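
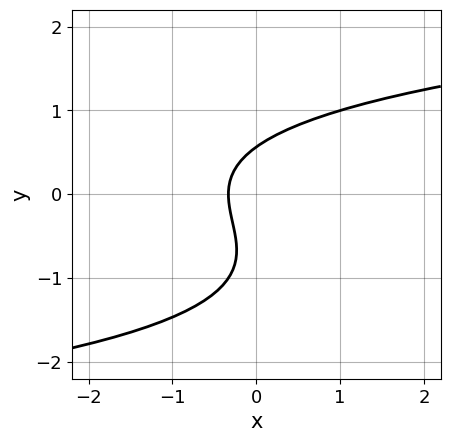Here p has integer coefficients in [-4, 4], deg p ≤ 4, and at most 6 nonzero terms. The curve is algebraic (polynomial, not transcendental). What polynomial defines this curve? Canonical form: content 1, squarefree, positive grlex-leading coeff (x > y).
1. The degree is 3 — no degree-2 curve has this shape.
2. The integer polynomial consistent with all of this is the stated p.

2*y^3 + 2*y^2 - 3*x - 1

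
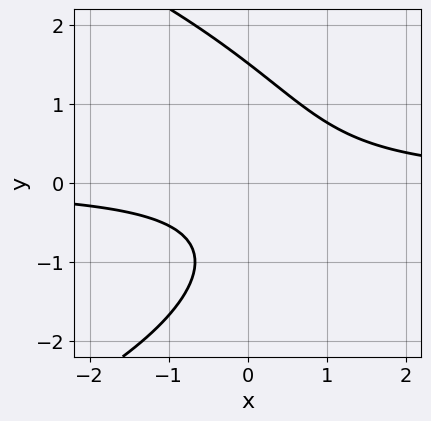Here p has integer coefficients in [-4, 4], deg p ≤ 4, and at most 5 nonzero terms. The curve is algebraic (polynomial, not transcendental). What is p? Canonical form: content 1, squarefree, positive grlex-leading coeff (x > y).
y^3 + 3*x*y - y - 2

First, degree: a generic line meets the curve in up to 3 points, so deg p = 3.
Then, from the axis intercepts and sections: no x-intercept at any integer in the box.
Finally, matching integer coefficients to the picture gives p.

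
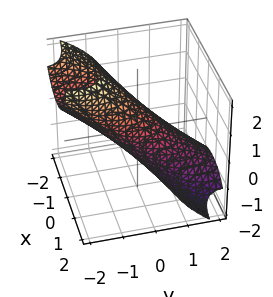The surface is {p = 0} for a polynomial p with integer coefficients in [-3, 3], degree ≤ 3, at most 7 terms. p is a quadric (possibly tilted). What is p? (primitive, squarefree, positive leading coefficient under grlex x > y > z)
(a) Degree: no degree-1 surface has this shape, so deg p = 2.
(b) Observable constraints: among the integer gridlines, it crosses the z-axis at z ∈ {-1, 1}; among the integer gridlines, it crosses the y-axis at y ∈ {-1, 1}; among the integer gridlines, it crosses the x-axis at x ∈ {-1, 1}.
(c) Putting this together gives p.

x^2 - x*y + y^2 + 2*y*z + z^2 - 1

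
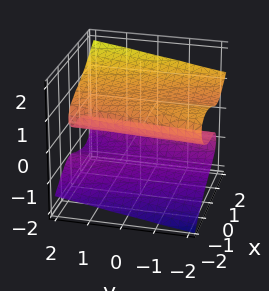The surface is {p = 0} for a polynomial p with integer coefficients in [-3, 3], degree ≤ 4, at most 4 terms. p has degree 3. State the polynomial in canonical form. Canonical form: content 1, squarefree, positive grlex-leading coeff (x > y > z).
x^3 + x*y*z - 3*z^3 + 3*z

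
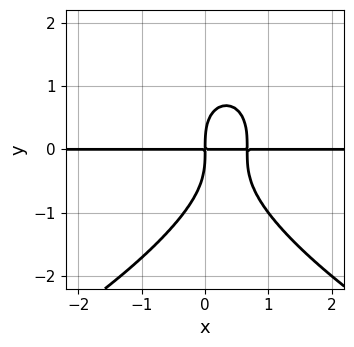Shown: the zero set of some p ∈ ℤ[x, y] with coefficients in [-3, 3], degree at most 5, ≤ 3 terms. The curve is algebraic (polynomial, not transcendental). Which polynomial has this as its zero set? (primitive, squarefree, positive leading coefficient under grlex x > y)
(a) The degree is 4 — the shape is more complex than any degree-3 curve.
(b) Checking where it meets the axes: the visible x-axis segment lies entirely on the curve.
(c) The integer polynomial consistent with all of this is the stated p.

y^4 + 3*x^2*y - 2*x*y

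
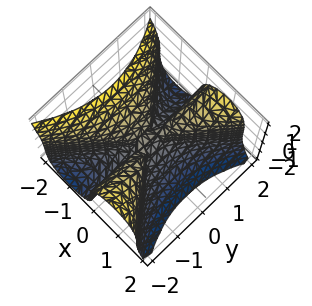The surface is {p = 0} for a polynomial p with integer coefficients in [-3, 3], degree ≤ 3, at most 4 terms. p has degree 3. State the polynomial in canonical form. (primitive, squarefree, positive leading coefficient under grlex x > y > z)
1. deg p = 3. No degree-2 surface has this shape.
2. From the axis intercepts and sections: the visible y-axis segment lies entirely on the surface; one z-axis crossing is at z = 0; it meets the x-axis at x = 0 (among the integer gridlines).
3. Putting this together gives p.

3*x^3 - 2*x*y^2 + z^3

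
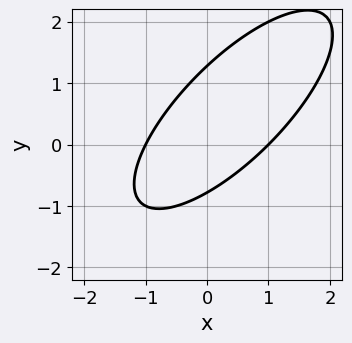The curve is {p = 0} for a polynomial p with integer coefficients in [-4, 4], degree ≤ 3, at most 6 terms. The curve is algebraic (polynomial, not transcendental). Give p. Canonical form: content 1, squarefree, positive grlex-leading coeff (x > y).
2*x^2 - 3*x*y + 2*y^2 - y - 2

First, the degree is 2 — no degree-1 curve has this shape.
Next, reading off the gridlines: the x-axis gridline crossings are at x ∈ {-1, 1}.
Finally, assembling these constraints gives the stated polynomial.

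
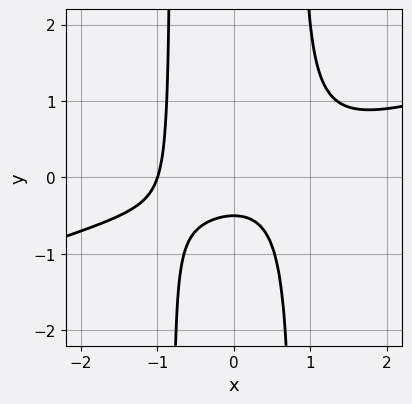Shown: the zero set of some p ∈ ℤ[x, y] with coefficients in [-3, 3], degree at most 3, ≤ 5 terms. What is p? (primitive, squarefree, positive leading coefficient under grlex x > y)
x^3 - 3*x^2*y + 2*y + 1

1. Degree: no degree-2 curve has this shape, so deg p = 3.
2. From the visible intercepts: it crosses the x-axis at the gridline x = -1.
3. The integer polynomial consistent with all of this is the stated p.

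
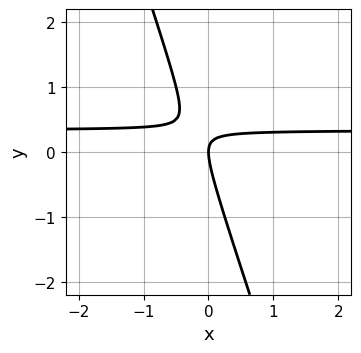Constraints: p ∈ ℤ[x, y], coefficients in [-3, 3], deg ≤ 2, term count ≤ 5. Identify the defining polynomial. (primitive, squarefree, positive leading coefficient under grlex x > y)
First, the degree is 2 — no degree-1 curve has this shape.
Next, checking where it meets the axes: it meets the y-axis at y = 0 (among the integer gridlines); it crosses the x-axis at the gridline x = 0.
Finally, these observations pin down the coefficients.

3*x*y + y^2 - x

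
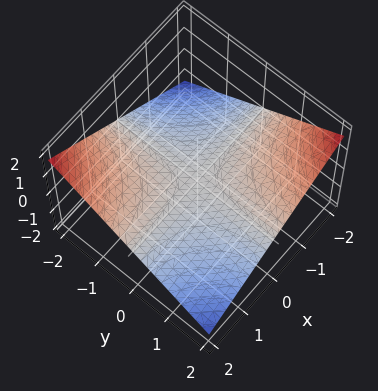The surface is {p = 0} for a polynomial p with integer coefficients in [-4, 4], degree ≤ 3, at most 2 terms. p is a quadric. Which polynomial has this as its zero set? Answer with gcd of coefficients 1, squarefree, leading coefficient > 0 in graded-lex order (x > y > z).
The degree is 2 — a hyperbolic paraboloid; a quadric.
Observable constraints: the visible x-axis segment lies entirely on the surface; every point of the y-axis in the box is on the surface; it meets the z-axis at z = 0 (among the integer gridlines).
Solving for integer coefficients yields p as stated.

x*y + 3*z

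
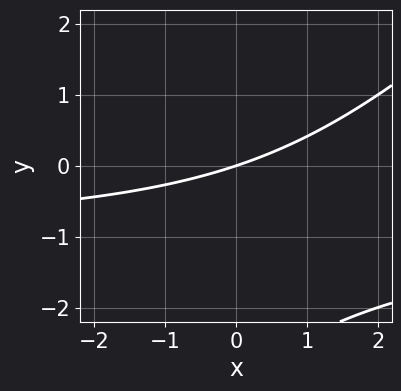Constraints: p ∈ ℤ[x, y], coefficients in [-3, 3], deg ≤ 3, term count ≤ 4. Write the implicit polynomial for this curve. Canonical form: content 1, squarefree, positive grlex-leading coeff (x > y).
x*y - y^2 + x - 3*y

First, deg p = 2. No degree-1 curve has this shape.
Next, from the axis intercepts and sections: it meets the y-axis at y = 0 (among the integer gridlines); it crosses the x-axis at the gridline x = 0.
Finally, the integer polynomial consistent with all of this is the stated p.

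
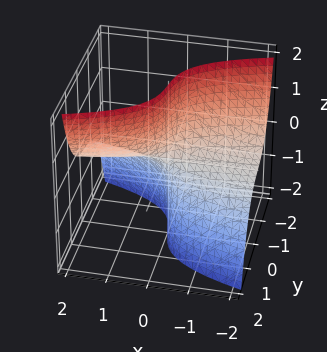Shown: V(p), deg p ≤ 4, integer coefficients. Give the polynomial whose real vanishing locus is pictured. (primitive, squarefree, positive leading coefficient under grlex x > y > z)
1. deg p = 3. No degree-2 surface has this shape.
2. Checking where it meets the axes: it meets the y-axis at y = 0 (among the integer gridlines); every point of the z-axis in the box is on the surface; the visible x-axis segment lies entirely on the surface.
3. These observations pin down the coefficients.

2*y^3 - 3*x*z + y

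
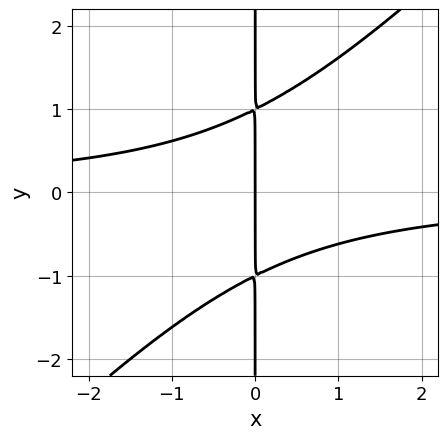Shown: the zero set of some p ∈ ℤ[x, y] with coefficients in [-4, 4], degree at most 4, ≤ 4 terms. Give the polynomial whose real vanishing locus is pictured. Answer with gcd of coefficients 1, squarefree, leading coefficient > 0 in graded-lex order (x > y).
x^2*y - x*y^2 + x

First, deg p = 3. No degree-2 curve has this shape.
Then, against the integer gridlines: it crosses the x-axis at the gridline x = 0; every point of the y-axis in the box is on the curve.
Finally, putting this together gives p.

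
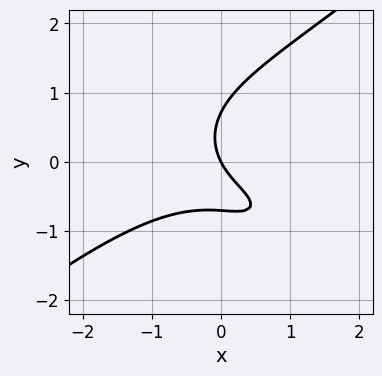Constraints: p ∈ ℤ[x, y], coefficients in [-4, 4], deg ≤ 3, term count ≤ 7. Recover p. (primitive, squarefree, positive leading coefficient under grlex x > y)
1. deg p = 3. A generic line meets the curve in up to 3 points.
2. Against the integer gridlines: it crosses the y-axis at the gridline y = 0; it meets the x-axis at x = 0 (among the integer gridlines).
3. Putting this together gives p.

x^3 - 2*y^3 + 3*x*y + 2*x + y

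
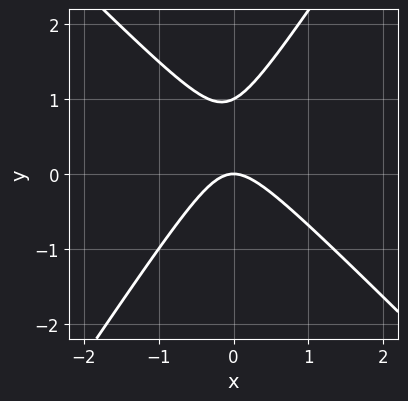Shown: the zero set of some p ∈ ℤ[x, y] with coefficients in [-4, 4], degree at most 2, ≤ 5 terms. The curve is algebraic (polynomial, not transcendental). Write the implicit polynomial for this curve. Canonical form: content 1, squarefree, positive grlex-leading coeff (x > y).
3*x^2 + x*y - 2*y^2 + 2*y

(a) The degree is 2 — a generic line meets the curve in up to 2 points.
(b) Observable constraints: the y-axis gridline crossings are at y ∈ {0, 1}; one x-axis crossing is at x = 0.
(c) Solving for integer coefficients yields p as stated.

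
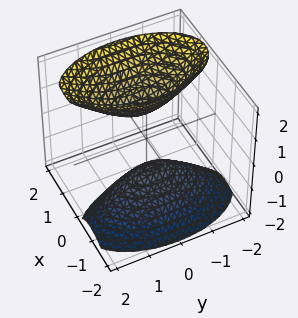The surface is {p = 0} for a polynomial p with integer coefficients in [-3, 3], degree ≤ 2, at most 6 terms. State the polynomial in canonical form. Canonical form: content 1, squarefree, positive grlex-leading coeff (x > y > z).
3*x^2 - 2*x*z + y^2 - z^2 + 1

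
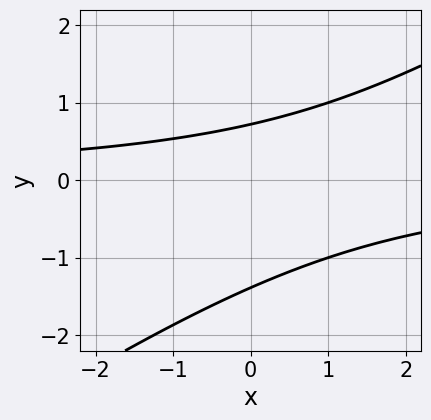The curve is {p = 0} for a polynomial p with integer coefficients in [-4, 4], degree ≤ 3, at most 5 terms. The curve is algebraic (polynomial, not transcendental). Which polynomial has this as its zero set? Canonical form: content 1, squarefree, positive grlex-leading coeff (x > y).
deg p = 2. No degree-1 curve has this shape.
From the visible intercepts: the curve avoids every integer x-axis point in the box.
These observations pin down the coefficients.

2*x*y - 3*y^2 - 2*y + 3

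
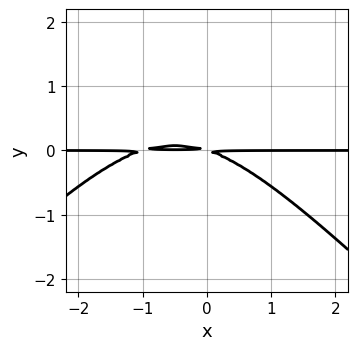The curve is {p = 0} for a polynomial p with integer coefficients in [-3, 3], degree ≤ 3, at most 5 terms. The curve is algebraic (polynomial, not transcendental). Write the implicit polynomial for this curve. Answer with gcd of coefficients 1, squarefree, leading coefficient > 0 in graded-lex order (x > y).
x^2*y - y^3 + x*y + 3*y^2

First, degree: no degree-2 curve has this shape, so deg p = 3.
Next, against the integer gridlines: the visible x-axis segment lies entirely on the curve.
Finally, matching integer coefficients to the picture gives p.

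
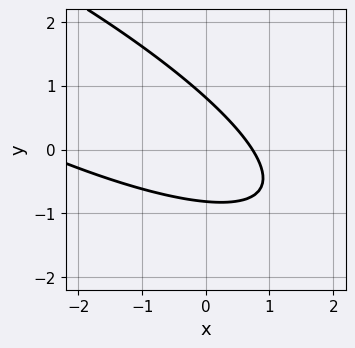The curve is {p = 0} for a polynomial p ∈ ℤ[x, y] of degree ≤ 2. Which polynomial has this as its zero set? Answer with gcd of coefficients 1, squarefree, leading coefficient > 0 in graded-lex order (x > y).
First, deg p = 2. No degree-1 curve has this shape.
Finally, the integer polynomial consistent with all of this is the stated p.

x^2 + 3*x*y + 3*y^2 + 2*x - 2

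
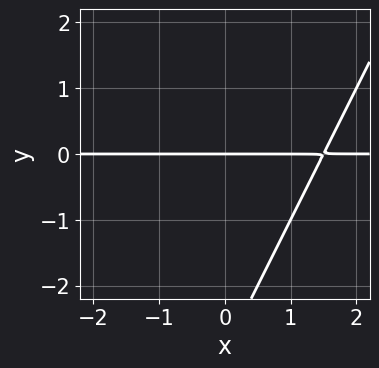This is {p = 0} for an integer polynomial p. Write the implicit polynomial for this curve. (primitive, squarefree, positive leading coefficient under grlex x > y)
2*x*y - y^2 - 3*y

1. The degree is 2 — no degree-1 curve has this shape.
2. Observable constraints: every point of the x-axis in the box is on the curve; one y-axis crossing is at y = 0.
3. Solving for integer coefficients yields p as stated.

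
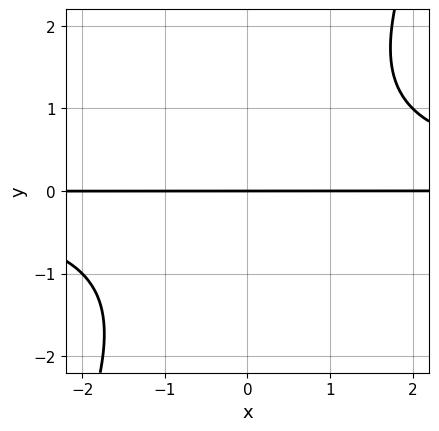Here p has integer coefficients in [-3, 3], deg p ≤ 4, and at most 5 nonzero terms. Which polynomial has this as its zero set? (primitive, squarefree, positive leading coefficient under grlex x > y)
The degree is 3 — a generic line meets the curve in up to 3 points.
Observable constraints: every point of the x-axis in the box is on the curve; it crosses the y-axis at the gridline y = 0.
Together with the visible shape, these determine p as stated.

2*x*y^2 - y^3 - 3*y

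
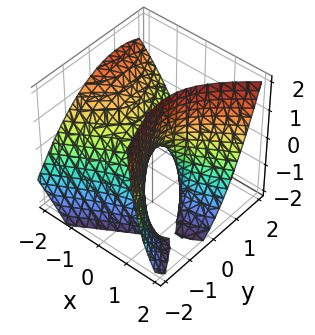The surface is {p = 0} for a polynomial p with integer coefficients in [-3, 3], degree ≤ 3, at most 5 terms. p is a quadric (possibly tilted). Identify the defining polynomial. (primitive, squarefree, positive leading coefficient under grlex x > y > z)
2*x^2 - 2*x*y + 3*x*z - 2*y^2 - 2*z

(a) Degree: a generic line meets the surface in up to 2 points, so deg p = 2.
(b) From the visible intercepts: it crosses the y-axis at the gridline y = 0; it crosses the z-axis at the gridline z = 0; it meets the x-axis at x = 0 (among the integer gridlines).
(c) Fitting integer coefficients to these (and the overall shape) gives p.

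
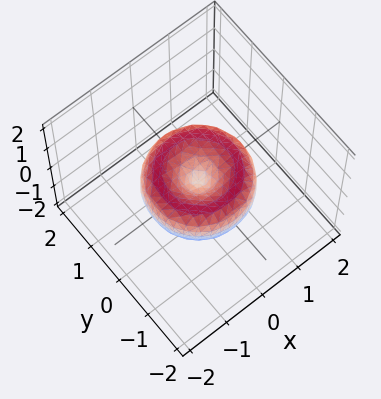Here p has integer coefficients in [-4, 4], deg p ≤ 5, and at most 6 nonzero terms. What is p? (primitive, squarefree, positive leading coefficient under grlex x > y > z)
(a) Degree: a generic line meets the surface in up to 4 points, so deg p = 4.
(b) Symmetries: rotational symmetry about the z-axis ⇒ p depends on x, y only through x² + y².
(c) Reading off the gridlines: it meets the z-axis at z = 0 (among the integer gridlines); it meets the y-axis at y = 0 (among the integer gridlines); it meets the x-axis at x = 0 (among the integer gridlines).
(d) These observations pin down the coefficients.

2*x^4 + 4*x^2*y^2 + 2*y^4 - 3*x^2 - 3*y^2 + 3*z^2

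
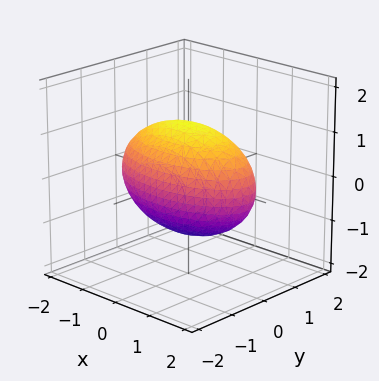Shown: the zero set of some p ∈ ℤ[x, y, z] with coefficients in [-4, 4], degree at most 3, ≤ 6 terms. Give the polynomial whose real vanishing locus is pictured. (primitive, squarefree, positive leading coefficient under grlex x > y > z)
x^2 + 3*y^2 + 2*z^2 - 3

(a) Degree: a closed, bounded, convex surface; a quadric, so deg p = 2.
(b) Symmetries: the x ↦ −x reflection is a symmetry, so x appears only in even powers; mirror symmetry z ↦ −z ⇒ only even powers of z; it's symmetric under y → −y, forcing even powers of y.
(c) Reading off the gridlines: the y-axis gridline crossings are at y ∈ {-1, 1}.
(d) Assembling these constraints gives the stated polynomial.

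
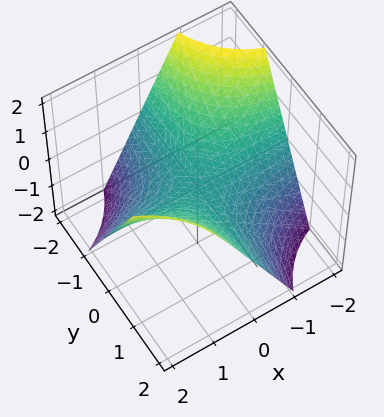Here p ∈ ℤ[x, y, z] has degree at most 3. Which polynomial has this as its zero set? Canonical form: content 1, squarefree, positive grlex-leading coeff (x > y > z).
First, the degree is 2 — a saddle surface; a quadric.
Next, checking where it meets the axes: the visible y-axis segment lies entirely on the surface; every point of the x-axis in the box is on the surface.
Finally, these observations pin down the coefficients.

x*y - z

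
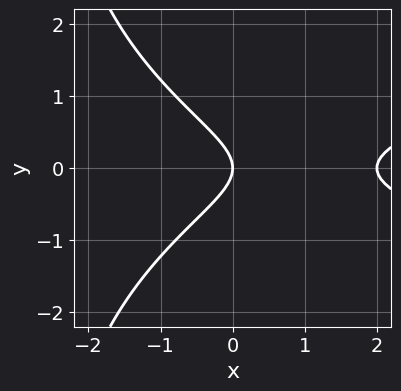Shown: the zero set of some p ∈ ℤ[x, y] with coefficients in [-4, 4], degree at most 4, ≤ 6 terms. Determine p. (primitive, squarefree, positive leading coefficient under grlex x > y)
First, deg p = 3.
Then, symmetries: mirror symmetry y ↦ −y ⇒ only even powers of y.
Then, from the visible intercepts: it meets the y-axis at y = 0 (among the integer gridlines); the x-axis gridline crossings are at x ∈ {0, 2}.
Finally, fitting integer coefficients to these (and the overall shape) gives p.

x*y^2 - x^2 + 3*y^2 + 2*x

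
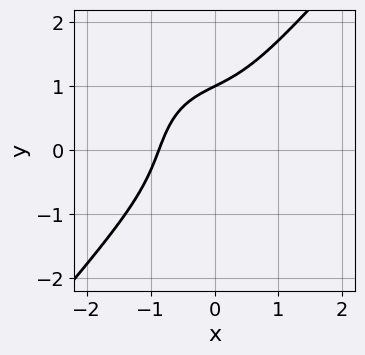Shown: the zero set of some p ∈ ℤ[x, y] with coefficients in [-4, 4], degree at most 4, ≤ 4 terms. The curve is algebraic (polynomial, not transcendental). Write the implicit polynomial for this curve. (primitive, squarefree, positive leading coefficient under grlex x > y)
First, degree: a generic line meets the curve in up to 3 points, so deg p = 3.
Next, from the visible intercepts: it crosses the y-axis at the gridline y = 1.
Finally, the integer polynomial consistent with all of this is the stated p.

3*x^3 - 2*y^3 + 3*x*y + 2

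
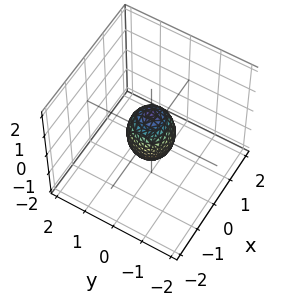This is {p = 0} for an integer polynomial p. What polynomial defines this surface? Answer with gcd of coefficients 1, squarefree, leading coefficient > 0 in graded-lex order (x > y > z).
2*x^2 + 2*y^2 + z^2 - 1

Degree: a generic line meets the surface in up to 2 points, so deg p = 2.
By symmetry, the surface is invariant under rotation about z: p = q(x² + y², z).
Against the integer gridlines: a circular section at z = 0 has radius between 0 and 1; the z-axis gridline crossings are at z ∈ {-1, 1}.
Together with the visible shape, these determine p as stated.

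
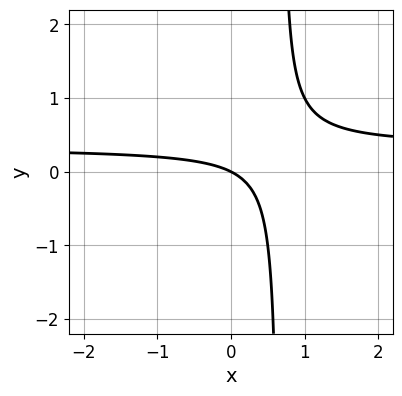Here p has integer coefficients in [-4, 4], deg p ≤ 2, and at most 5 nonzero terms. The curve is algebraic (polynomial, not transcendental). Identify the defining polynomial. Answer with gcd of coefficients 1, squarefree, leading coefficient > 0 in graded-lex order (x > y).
3*x*y - x - 2*y

(a) The degree is 2 — the shape is more complex than any degree-1 curve.
(b) Observable constraints: it crosses the x-axis at the gridline x = 0; it crosses the y-axis at the gridline y = 0.
(c) These observations pin down the coefficients.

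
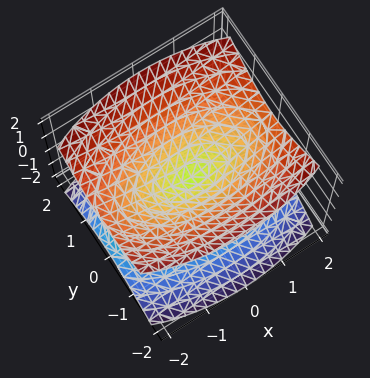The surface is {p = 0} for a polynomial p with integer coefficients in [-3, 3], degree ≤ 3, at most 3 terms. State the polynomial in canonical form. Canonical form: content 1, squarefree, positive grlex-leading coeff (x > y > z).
First, the picture has 2 separate pieces. Treating them together as one polynomial.
Next, deg p = 2. Two nappes meeting at a single point; a quadric.
Next, symmetries: mirror symmetry z ↦ −z ⇒ only even powers of z; the x ↦ −x reflection is a symmetry, so x appears only in even powers; mirror symmetry y ↦ −y ⇒ only even powers of y.
Then, reading off the gridlines: it crosses the y-axis at the gridline y = 0; it meets the x-axis at x = 0 (among the integer gridlines); it crosses the z-axis at the gridline z = 0.
Finally, the integer polynomial consistent with all of this is the stated p.

x^2 + 3*y^2 - 3*z^2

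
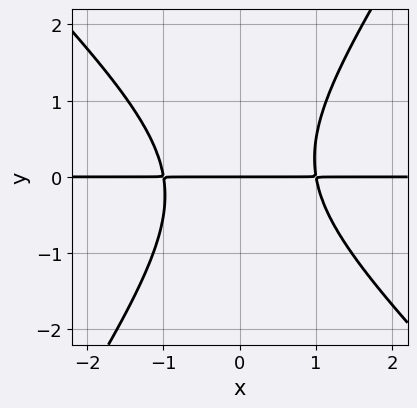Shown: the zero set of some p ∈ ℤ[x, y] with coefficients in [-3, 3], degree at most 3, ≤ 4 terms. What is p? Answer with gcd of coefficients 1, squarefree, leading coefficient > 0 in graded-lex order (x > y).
3*x^2*y + x*y^2 - 2*y^3 - 3*y

The degree is 3 — no degree-2 curve has this shape.
Checking where it meets the axes: one y-axis crossing is at y = 0; the visible x-axis segment lies entirely on the curve.
Solving for integer coefficients yields p as stated.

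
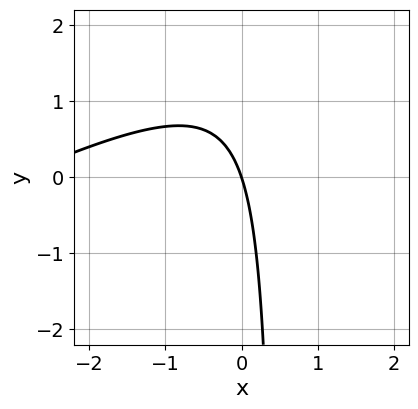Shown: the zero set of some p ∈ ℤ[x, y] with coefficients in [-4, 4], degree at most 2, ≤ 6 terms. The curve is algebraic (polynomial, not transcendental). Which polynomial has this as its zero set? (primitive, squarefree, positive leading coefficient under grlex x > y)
x^2 - 2*x*y + 3*x + y

(a) deg p = 2.
(b) Observable constraints: one y-axis crossing is at y = 0; one x-axis crossing is at x = 0.
(c) Matching integer coefficients to the picture gives p.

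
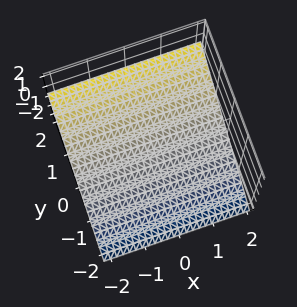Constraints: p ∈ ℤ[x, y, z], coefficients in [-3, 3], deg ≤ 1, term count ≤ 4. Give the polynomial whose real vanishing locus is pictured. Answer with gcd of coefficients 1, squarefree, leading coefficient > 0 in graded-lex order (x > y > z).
1. Degree: every cross-section is a straight line — this is a plane, so deg p = 1.
2. Checking where it meets the axes: one y-axis crossing is at y = 1; no x-intercept at any integer in the box.
3. These observations pin down the coefficients.

2*y - 3*z - 2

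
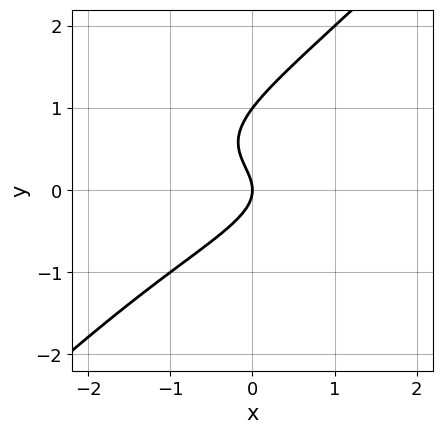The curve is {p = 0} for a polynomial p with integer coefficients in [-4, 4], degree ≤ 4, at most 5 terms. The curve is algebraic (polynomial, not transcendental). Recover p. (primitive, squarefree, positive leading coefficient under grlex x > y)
First, the degree is 3 — a generic line meets the curve in up to 3 points.
Then, observable constraints: it crosses the x-axis at the gridline x = 0; the y-axis gridline crossings are at y ∈ {0, 1}.
Finally, fitting integer coefficients to these (and the overall shape) gives p.

3*x*y^2 - 3*y^3 - x*y + 3*y^2 + 2*x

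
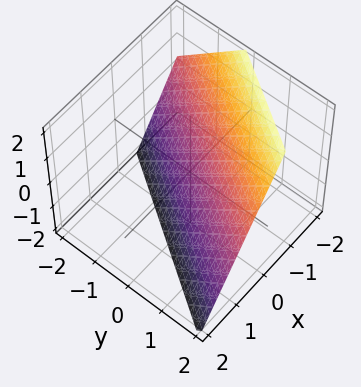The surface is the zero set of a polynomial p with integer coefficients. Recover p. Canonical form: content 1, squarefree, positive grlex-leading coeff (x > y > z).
3*x - 2*y + 2*z + 2

1. The degree is 1 — every cross-section is a straight line — this is a plane.
2. Reading off the gridlines: it crosses the z-axis at the gridline z = -1; it meets the y-axis at y = 1 (among the integer gridlines).
3. Putting this together gives p.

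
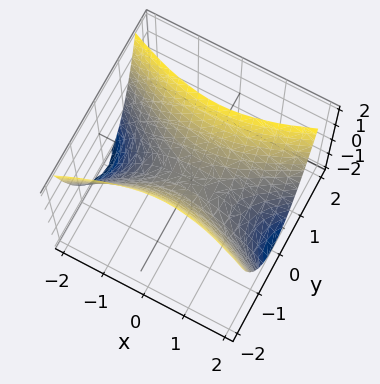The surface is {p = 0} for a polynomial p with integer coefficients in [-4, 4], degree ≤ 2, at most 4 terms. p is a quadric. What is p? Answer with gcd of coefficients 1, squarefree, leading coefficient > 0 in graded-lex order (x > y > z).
First, deg p = 2. A hyperbolic paraboloid; a quadric.
Next, symmetries: the y ↦ −y reflection is a symmetry, so y appears only in even powers; it's symmetric under x → −x, forcing even powers of x.
Next, against the integer gridlines: it crosses the y-axis at the gridline y = 0; one x-axis crossing is at x = 0; one z-axis crossing is at z = 0.
Finally, fitting integer coefficients to these (and the overall shape) gives p.

x^2 - 3*y^2 + 2*z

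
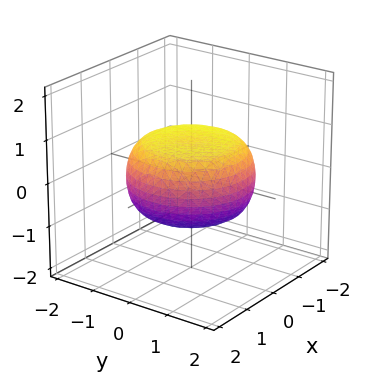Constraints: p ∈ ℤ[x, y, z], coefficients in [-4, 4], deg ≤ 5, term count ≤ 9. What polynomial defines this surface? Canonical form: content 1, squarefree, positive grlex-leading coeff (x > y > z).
x^4 + 2*x^2*y^2 + y^4 - x^2 - y^2 + 3*z^2 - 2

(a) Degree: no degree-3 surface has this shape, so deg p = 4.
(b) By symmetry, the z-axis is an axis of rotation, so x and y enter only as x² + y².
(c) Observable constraints: a circular section at z = 0 has radius between 1 and 2.
(d) Putting this together gives p.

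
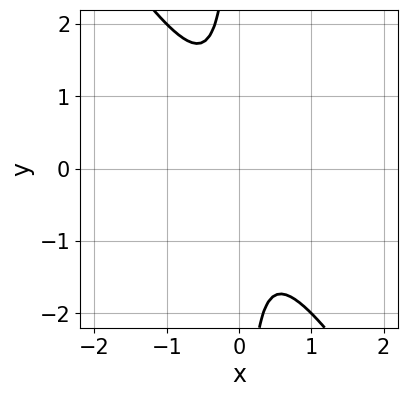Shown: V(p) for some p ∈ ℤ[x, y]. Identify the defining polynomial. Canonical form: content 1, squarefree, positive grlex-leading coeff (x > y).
First, deg p = 2. The shape is more complex than any degree-1 curve.
Next, from the visible intercepts: the curve avoids every integer y-axis point in the box; no x-intercept at any integer in the box.
Finally, matching integer coefficients to the picture gives p.

3*x^2 + 2*x*y + 1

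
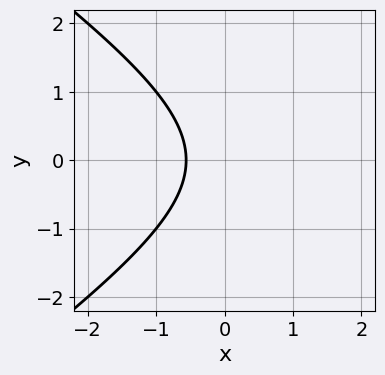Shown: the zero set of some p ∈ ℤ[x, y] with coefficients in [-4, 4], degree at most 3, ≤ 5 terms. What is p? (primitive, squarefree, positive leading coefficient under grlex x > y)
x^2 - 2*y^2 - 3*x - 2

Degree: a generic line meets the curve in up to 2 points, so deg p = 2.
Symmetries: the y ↦ −y reflection is a symmetry, so y appears only in even powers.
From the axis intercepts and sections: no y-intercept at any integer in the box.
Putting this together gives p.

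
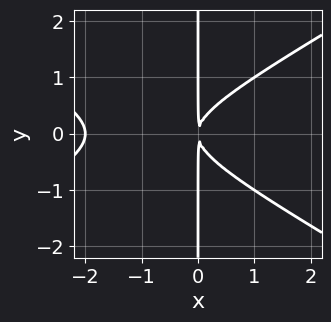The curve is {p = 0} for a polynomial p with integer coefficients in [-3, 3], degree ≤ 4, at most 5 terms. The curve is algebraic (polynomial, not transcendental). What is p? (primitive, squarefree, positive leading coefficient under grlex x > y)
First, the degree is 3 — no degree-2 curve has this shape.
Next, symmetries: mirror symmetry y ↦ −y ⇒ only even powers of y.
Next, checking where it meets the axes: every point of the y-axis in the box is on the curve; one x-axis crossing is at x = -2.
Finally, these observations pin down the coefficients.

x^3 - 3*x*y^2 + 2*x^2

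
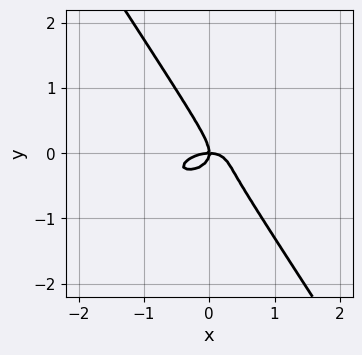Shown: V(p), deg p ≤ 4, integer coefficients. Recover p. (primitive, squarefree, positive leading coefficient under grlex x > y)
(a) The degree is 3 — a generic line meets the curve in up to 3 points.
(b) Against the integer gridlines: it meets the y-axis at y = 0 (among the integer gridlines); it meets the x-axis at x = 0 (among the integer gridlines).
(c) Assembling these constraints gives the stated polynomial.

x^3 - x^2*y + 2*x*y^2 + 2*y^3 + x*y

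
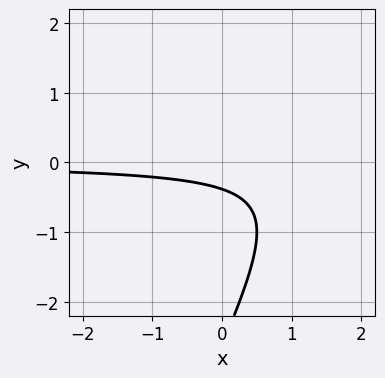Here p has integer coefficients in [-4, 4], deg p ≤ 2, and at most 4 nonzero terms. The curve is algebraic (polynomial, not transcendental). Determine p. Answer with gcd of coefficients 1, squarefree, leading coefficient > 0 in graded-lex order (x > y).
2*x*y - y^2 - 3*y - 1

deg p = 2. The shape is more complex than any degree-1 curve.
Reading off the gridlines: it misses every integer gridline on the x-axis.
Assembling these constraints gives the stated polynomial.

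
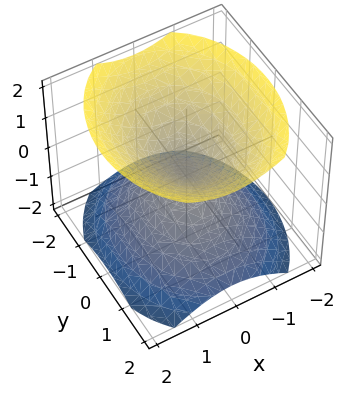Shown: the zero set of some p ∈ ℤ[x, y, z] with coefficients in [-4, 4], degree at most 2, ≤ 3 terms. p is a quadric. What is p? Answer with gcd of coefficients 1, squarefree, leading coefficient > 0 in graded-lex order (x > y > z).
3*x^2 + 2*y^2 - 3*z^2

1. There are 2 components.
2. deg p = 2.
3. Symmetries: the x ↦ −x reflection is a symmetry, so x appears only in even powers; it's symmetric under z → −z, forcing even powers of z; the y ↦ −y reflection is a symmetry, so y appears only in even powers.
4. From the visible intercepts: it meets the x-axis at x = 0 (among the integer gridlines); it meets the z-axis at z = 0 (among the integer gridlines); it crosses the y-axis at the gridline y = 0.
5. Fitting integer coefficients to these (and the overall shape) gives p.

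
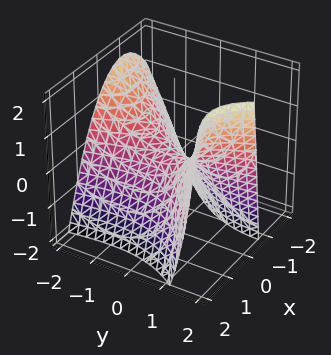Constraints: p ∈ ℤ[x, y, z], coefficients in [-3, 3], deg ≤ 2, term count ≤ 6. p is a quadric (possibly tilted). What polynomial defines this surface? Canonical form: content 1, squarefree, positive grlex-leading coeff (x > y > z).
1. The degree is 2 — the shape is more complex than any degree-1 surface.
2. From the visible intercepts: one y-axis crossing is at y = 0; it crosses the z-axis at the gridline z = 0; one x-axis crossing is at x = 0.
3. Putting this together gives p.

3*x^2 - 3*x*y - y^2 - y*z + 3*z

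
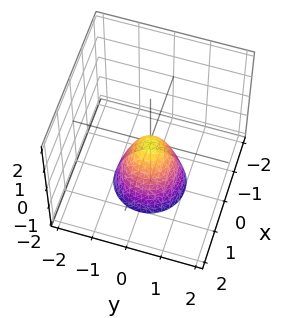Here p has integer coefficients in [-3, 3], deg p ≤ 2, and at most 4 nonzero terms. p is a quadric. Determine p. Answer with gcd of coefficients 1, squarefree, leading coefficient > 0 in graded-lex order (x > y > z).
2*x^2 + 2*y^2 + z

First, degree: a paraboloid; a quadric, so deg p = 2.
Then, symmetries: the surface is invariant under rotation about z: p = q(x² + y², z).
Next, observable constraints: one z-axis crossing is at z = 0; a circular section at z = -2 has radius exactly 1; it crosses the y-axis at the gridline y = 0.
Finally, these observations pin down the coefficients.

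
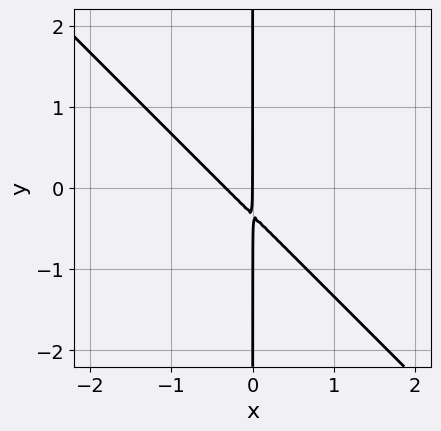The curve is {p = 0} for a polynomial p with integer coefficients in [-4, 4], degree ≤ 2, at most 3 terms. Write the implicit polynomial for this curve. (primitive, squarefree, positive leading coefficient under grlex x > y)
3*x^2 + 3*x*y + x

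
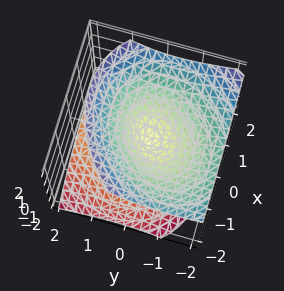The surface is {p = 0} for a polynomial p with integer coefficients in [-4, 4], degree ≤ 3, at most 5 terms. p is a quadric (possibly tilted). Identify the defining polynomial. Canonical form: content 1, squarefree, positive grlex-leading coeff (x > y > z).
2*x^2 - x*y + 2*y^2 + 2*y*z - 3*z^2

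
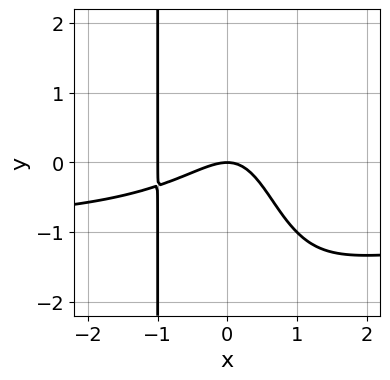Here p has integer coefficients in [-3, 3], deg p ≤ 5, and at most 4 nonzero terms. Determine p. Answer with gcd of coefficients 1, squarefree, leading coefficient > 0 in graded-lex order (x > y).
x^3*y + x^3 + x^2 + y

1. The degree is 4 — the shape is more complex than any degree-3 curve.
2. Checking where it meets the axes: it crosses the y-axis at the gridline y = 0; the x-axis gridline crossings are at x ∈ {-1, 0}.
3. Putting this together gives p.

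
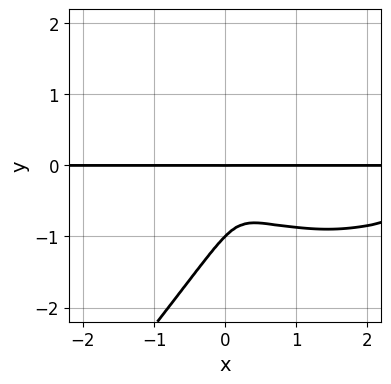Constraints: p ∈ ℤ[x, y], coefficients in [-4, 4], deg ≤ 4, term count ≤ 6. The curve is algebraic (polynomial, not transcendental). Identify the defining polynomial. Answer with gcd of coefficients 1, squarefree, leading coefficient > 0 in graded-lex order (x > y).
First, degree: the shape is more complex than any degree-3 curve, so deg p = 4.
Then, reading off the gridlines: the visible x-axis segment lies entirely on the curve; among the integer gridlines, it crosses the y-axis at y ∈ {-1, 0}.
Finally, fitting integer coefficients to these (and the overall shape) gives p.

x^3*y + 3*x*y^3 - 3*y^4 - 3*x^2*y - 3*y^3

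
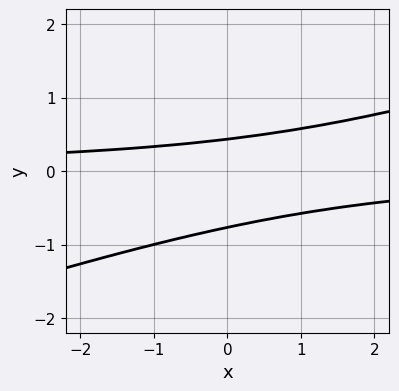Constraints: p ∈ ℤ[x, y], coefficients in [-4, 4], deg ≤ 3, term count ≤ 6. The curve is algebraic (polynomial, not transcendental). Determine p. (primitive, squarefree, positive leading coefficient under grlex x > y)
x*y - 3*y^2 - y + 1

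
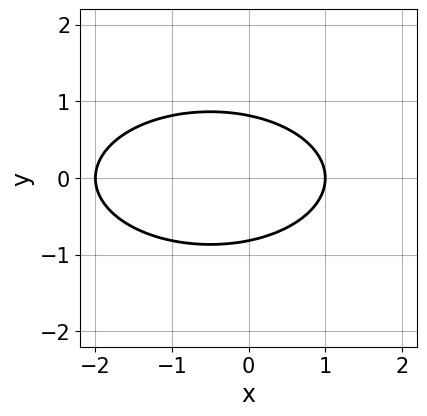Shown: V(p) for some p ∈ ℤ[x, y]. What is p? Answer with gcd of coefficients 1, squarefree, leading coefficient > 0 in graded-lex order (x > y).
x^2 + 3*y^2 + x - 2

1. Degree: a generic line meets the curve in up to 2 points, so deg p = 2.
2. Symmetries: the y ↦ −y reflection is a symmetry, so y appears only in even powers.
3. From the axis intercepts and sections: the x-axis gridline crossings are at x ∈ {-2, 1}.
4. Fitting integer coefficients to these (and the overall shape) gives p.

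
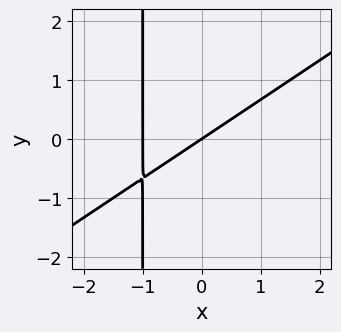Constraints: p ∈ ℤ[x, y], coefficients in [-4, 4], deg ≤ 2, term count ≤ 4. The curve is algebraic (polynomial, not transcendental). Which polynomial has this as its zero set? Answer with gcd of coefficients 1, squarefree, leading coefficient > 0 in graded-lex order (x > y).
Degree: a generic line meets the curve in up to 2 points, so deg p = 2.
Checking where it meets the axes: among the integer gridlines, it crosses the x-axis at x ∈ {-1, 0}; it meets the y-axis at y = 0 (among the integer gridlines).
Matching integer coefficients to the picture gives p.

2*x^2 - 3*x*y + 2*x - 3*y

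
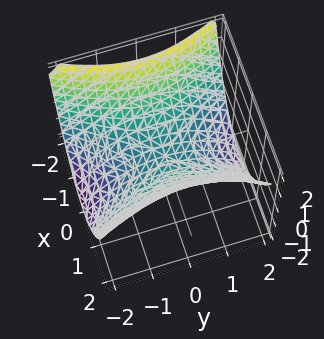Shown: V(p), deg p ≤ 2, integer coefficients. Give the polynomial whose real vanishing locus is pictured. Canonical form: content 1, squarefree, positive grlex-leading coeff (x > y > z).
deg p = 2. A saddle surface; a quadric.
Symmetries: mirror symmetry y ↦ −y ⇒ only even powers of y; mirror symmetry x ↦ −x ⇒ only even powers of x.
Checking where it meets the axes: it meets the z-axis at z = 0 (among the integer gridlines); it crosses the y-axis at the gridline y = 0; it crosses the x-axis at the gridline x = 0.
Solving for integer coefficients yields p as stated.

2*x^2 - y^2 - 3*z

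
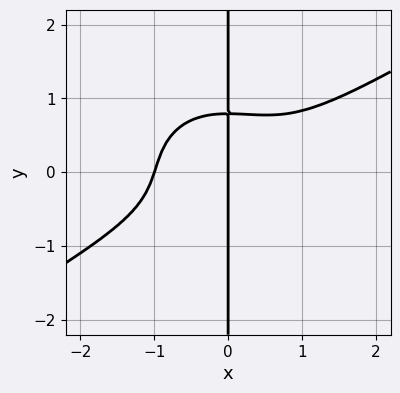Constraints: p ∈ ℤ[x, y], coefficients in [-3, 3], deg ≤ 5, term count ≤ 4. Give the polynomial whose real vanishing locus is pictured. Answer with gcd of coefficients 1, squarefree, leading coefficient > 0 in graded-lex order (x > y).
x^4 - x^3*y - 2*x*y^3 + x

1. The degree is 4 — no degree-3 curve has this shape.
2. From the axis intercepts and sections: the x-axis gridline crossings are at x ∈ {-1, 0}; the visible y-axis segment lies entirely on the curve.
3. Matching integer coefficients to the picture gives p.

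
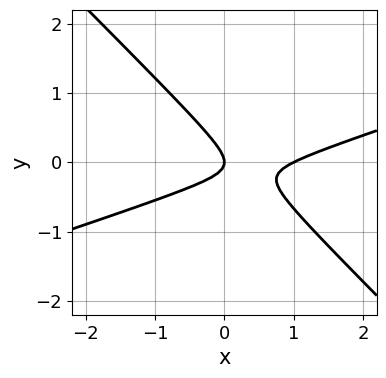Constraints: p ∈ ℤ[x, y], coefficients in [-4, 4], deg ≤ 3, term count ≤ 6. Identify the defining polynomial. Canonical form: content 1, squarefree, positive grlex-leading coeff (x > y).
x^2 - 2*x*y - 3*y^2 - x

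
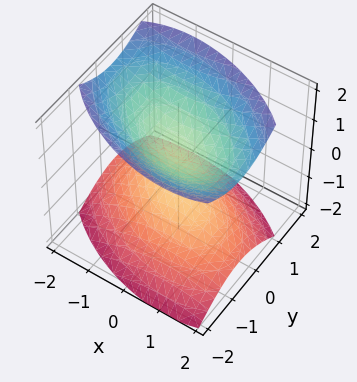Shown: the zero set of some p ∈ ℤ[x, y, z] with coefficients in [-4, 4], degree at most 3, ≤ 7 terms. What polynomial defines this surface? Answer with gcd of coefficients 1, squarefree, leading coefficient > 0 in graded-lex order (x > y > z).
(a) I count 2 distinct pieces.
(b) Degree: no degree-1 surface has this shape, so deg p = 2.
(c) Observable constraints: no x-intercept at any integer in the box; it misses every integer gridline on the y-axis.
(d) Putting this together gives p.

x^2 + x*y + 2*y^2 - 2*z^2 + 1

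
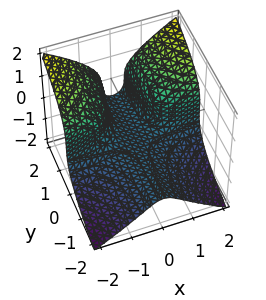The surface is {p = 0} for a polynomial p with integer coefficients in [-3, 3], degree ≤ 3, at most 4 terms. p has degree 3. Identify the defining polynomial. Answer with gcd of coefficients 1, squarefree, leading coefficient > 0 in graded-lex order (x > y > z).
3*x^2*y - 3*z^3 - 1

1. deg p = 3.
2. Observable constraints: the surface avoids every integer x-axis point in the box; it misses every integer gridline on the y-axis.
3. Together with the visible shape, these determine p as stated.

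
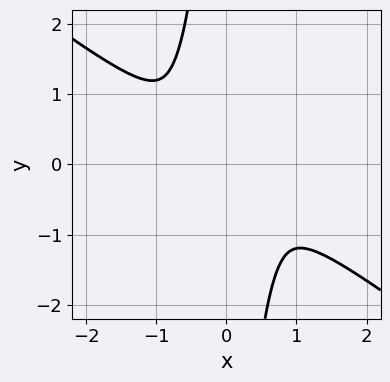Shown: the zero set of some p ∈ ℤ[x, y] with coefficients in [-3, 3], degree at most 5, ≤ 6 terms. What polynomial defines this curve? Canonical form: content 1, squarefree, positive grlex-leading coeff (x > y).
Degree: the shape is more complex than any degree-3 curve, so deg p = 4.
Putting this together gives p.

2*x^4 - 2*x^2*y^2 + 2*x*y^3 + 3*y^2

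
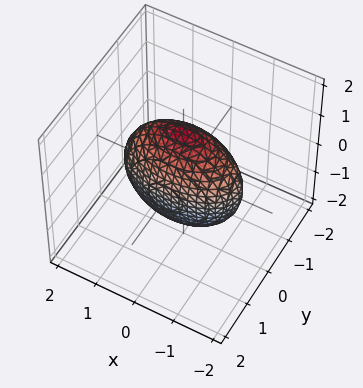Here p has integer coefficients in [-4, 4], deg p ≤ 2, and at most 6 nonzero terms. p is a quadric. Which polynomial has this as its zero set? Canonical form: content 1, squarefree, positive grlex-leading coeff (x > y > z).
x^2 + 3*y^2 + z^2 - 2

First, degree: bounded and convex; a quadric, so deg p = 2.
Next, symmetries: it's symmetric under x → −x, forcing even powers of x; it's symmetric under z → −z, forcing even powers of z; mirror symmetry y ↦ −y ⇒ only even powers of y.
Finally, matching integer coefficients to the picture gives p.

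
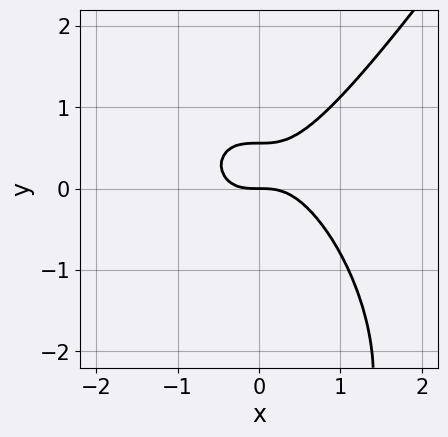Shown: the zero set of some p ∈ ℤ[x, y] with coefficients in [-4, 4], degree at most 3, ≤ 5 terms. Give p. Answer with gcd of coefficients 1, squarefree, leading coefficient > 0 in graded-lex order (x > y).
First, degree: the shape is more complex than any degree-2 curve, so deg p = 3.
Next, from the axis intercepts and sections: it crosses the x-axis at the gridline x = 0; it crosses the y-axis at the gridline y = 0.
Finally, solving for integer coefficients yields p as stated.

3*x^3 - y^3 - 3*y^2 + 2*y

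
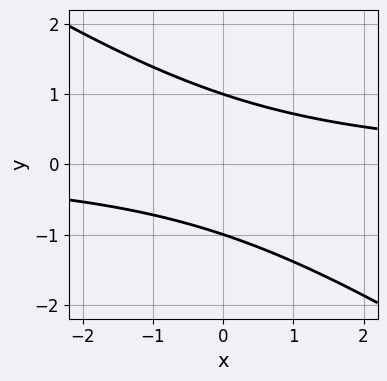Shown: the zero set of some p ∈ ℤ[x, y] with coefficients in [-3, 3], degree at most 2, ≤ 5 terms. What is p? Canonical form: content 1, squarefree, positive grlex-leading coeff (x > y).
2*x*y + 3*y^2 - 3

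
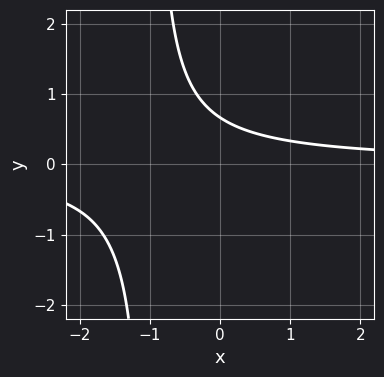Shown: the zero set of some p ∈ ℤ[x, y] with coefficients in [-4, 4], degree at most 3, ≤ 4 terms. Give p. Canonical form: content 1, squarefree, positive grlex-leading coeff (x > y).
1. The degree is 2 — a generic line meets the curve in up to 2 points.
2. From the axis intercepts and sections: it misses every integer gridline on the x-axis.
3. These observations pin down the coefficients.

3*x*y + 3*y - 2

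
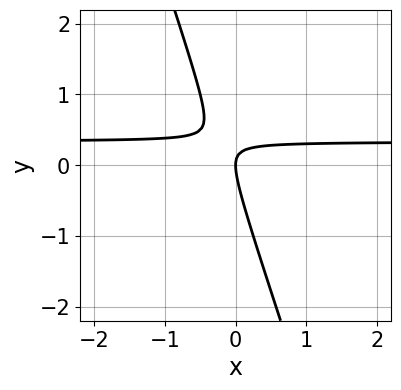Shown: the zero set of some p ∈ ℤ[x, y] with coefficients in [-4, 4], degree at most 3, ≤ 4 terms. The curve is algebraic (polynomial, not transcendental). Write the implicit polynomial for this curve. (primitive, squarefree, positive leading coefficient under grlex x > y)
1. Degree: no degree-1 curve has this shape, so deg p = 2.
2. Checking where it meets the axes: it crosses the x-axis at the gridline x = 0; it crosses the y-axis at the gridline y = 0.
3. The integer polynomial consistent with all of this is the stated p.

3*x*y + y^2 - x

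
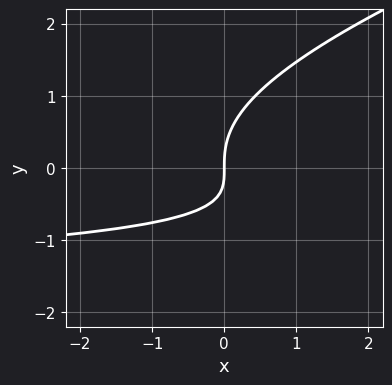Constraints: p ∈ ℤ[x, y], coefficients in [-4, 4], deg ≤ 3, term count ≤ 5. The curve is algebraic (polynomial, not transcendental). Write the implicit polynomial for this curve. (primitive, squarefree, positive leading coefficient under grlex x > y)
x*y^2 - 3*y^3 + 3*x*y + 3*x

1. deg p = 3.
2. Observable constraints: it crosses the y-axis at the gridline y = 0; it meets the x-axis at x = 0 (among the integer gridlines).
3. Assembling these constraints gives the stated polynomial.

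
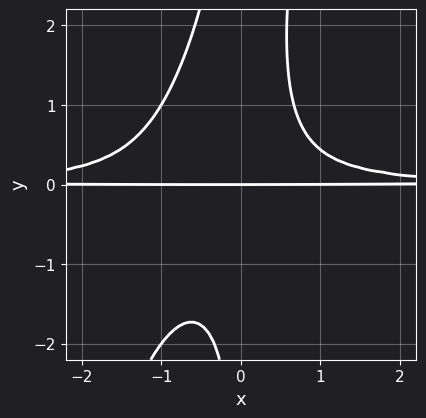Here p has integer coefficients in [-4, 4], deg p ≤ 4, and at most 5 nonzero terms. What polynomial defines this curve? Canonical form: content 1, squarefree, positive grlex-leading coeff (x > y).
3*x^2*y^2 - x*y^3 + 2*x*y^2 - 2*y

First, degree: the shape is more complex than any degree-3 curve, so deg p = 4.
Then, from the axis intercepts and sections: it meets the y-axis at y = 0 (among the integer gridlines); the visible x-axis segment lies entirely on the curve.
Finally, these observations pin down the coefficients.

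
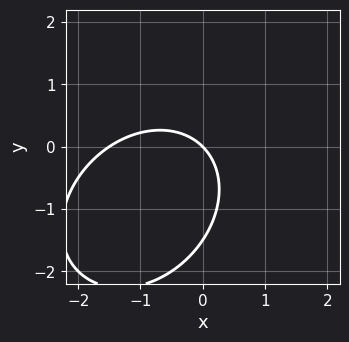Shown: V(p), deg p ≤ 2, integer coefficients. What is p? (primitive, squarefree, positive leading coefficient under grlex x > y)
2*x^2 - x*y + 2*y^2 + 3*x + 3*y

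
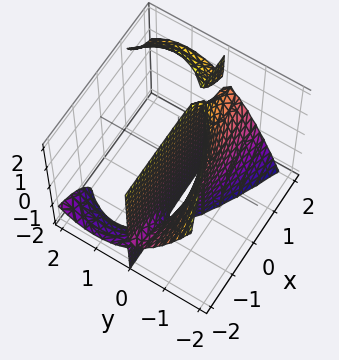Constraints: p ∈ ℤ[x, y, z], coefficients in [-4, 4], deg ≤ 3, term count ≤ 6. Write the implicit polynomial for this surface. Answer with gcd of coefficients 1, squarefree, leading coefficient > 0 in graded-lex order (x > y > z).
1. There are 3 components. They look like related sheets of one shape, so recover p as a whole.
2. deg p = 3. A generic line meets the surface in up to 3 points.
3. From the axis intercepts and sections: the visible z-axis segment lies entirely on the surface; it meets the y-axis at y = 0 (among the integer gridlines); every point of the x-axis in the box is on the surface.
4. Putting this together gives p.

x*y*z + y^3 - 2*y^2 - 2*y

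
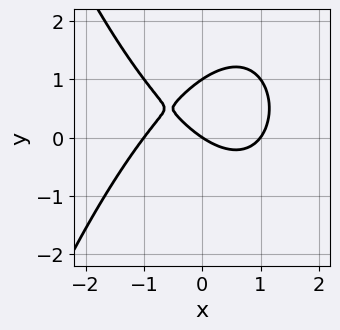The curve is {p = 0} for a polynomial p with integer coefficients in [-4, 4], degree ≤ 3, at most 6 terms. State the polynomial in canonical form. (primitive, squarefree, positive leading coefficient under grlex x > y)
2*x^3 + 3*y^2 - 2*x - 3*y

First, deg p = 3. A generic line meets the curve in up to 3 points.
Then, reading off the gridlines: the x-axis gridline crossings are at x ∈ {-1, 0, 1}; the y-axis gridline crossings are at y ∈ {0, 1}.
Finally, these observations pin down the coefficients.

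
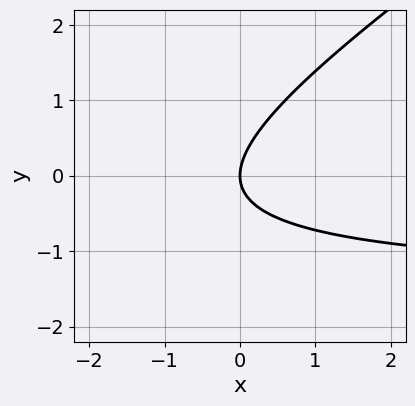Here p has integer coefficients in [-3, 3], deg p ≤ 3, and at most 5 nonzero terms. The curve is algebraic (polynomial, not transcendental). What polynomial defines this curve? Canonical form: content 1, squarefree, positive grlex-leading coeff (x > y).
(a) Degree: no degree-1 curve has this shape, so deg p = 2.
(b) Checking where it meets the axes: it crosses the x-axis at the gridline x = 0; it meets the y-axis at y = 0 (among the integer gridlines).
(c) Fitting integer coefficients to these (and the overall shape) gives p.

2*x*y - 3*y^2 + 3*x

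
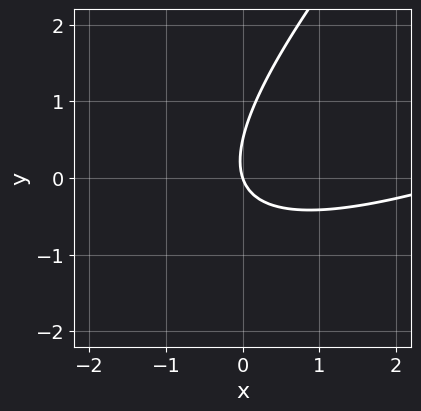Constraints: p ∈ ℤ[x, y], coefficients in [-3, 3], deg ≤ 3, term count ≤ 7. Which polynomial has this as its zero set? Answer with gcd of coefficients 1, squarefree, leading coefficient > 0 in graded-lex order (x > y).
x^2 - 3*x*y + 2*y^2 - 3*x - y

1. The degree is 2 — no degree-1 curve has this shape.
2. From the axis intercepts and sections: it meets the y-axis at y = 0 (among the integer gridlines); it crosses the x-axis at the gridline x = 0.
3. These observations pin down the coefficients.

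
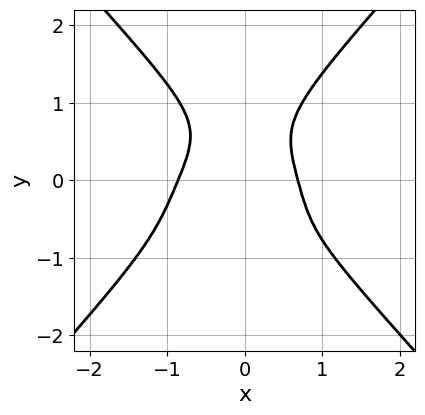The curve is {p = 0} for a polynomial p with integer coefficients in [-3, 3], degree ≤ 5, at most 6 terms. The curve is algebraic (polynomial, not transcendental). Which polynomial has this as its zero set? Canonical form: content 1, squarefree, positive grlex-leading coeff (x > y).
(a) deg p = 4. The shape is more complex than any degree-3 curve.
(b) Against the integer gridlines: it misses every integer gridline on the y-axis.
(c) Putting this together gives p.

3*x^4 - 2*y^4 + x^3 + 3*x^2*y - 1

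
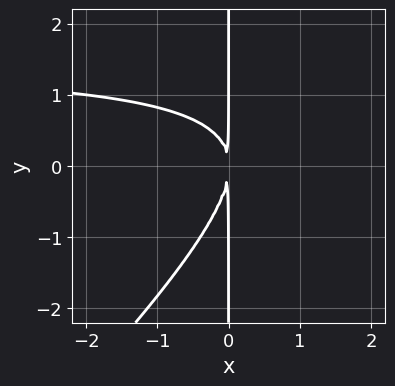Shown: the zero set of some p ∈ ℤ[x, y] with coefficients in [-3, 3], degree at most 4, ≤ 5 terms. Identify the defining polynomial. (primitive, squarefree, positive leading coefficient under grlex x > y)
2*x^2*y - 2*x*y^2 - 3*x^2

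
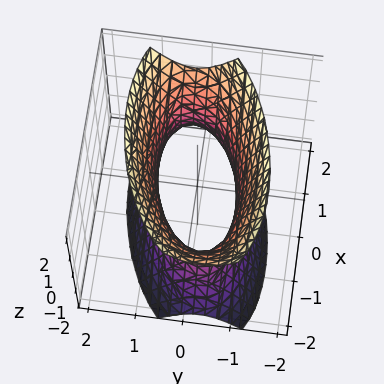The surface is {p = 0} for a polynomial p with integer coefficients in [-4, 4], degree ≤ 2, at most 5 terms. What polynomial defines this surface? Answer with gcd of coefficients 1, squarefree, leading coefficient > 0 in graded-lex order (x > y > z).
x^2 - x*y + 3*y^2 - z^2 - 2

1. Degree: no degree-1 surface has this shape, so deg p = 2.
2. From the visible intercepts: no z-intercept at any integer in the box.
3. Solving for integer coefficients yields p as stated.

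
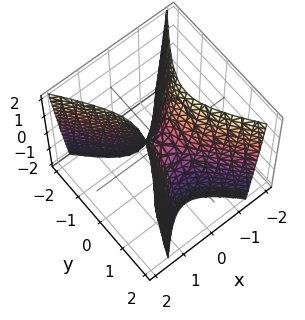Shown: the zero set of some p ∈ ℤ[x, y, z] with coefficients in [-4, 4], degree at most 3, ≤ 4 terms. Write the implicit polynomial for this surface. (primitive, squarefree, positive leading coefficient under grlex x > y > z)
3*x^2 - 2*y^2 - z

(a) deg p = 2. A hyperbolic paraboloid; a quadric.
(b) Symmetries: mirror symmetry y ↦ −y ⇒ only even powers of y; it's symmetric under x → −x, forcing even powers of x.
(c) Checking where it meets the axes: it meets the y-axis at y = 0 (among the integer gridlines); one z-axis crossing is at z = 0; one x-axis crossing is at x = 0.
(d) Solving for integer coefficients yields p as stated.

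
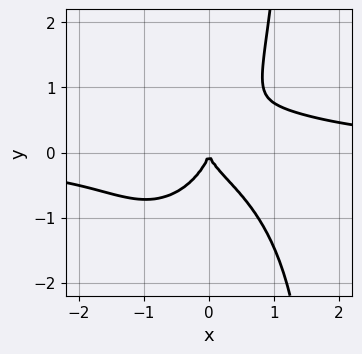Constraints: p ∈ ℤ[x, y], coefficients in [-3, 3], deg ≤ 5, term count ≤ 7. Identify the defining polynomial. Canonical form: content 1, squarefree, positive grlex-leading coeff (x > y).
3*x^3*y + 2*x*y^3 + 2*x*y^2 - 3*y^3 - 3*x^2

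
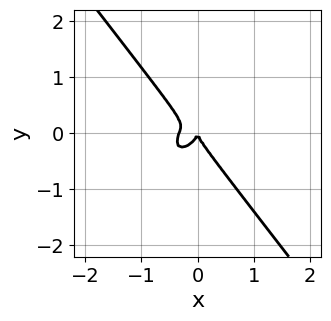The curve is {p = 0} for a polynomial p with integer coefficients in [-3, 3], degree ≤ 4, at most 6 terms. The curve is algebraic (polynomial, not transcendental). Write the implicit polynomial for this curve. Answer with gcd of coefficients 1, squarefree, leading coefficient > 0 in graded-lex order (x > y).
(a) deg p = 3. The shape is more complex than any degree-2 curve.
(b) Checking where it meets the axes: it crosses the x-axis at the gridline x = 0; it meets the y-axis at y = 0 (among the integer gridlines).
(c) Solving for integer coefficients yields p as stated.

3*x^3 - x^2*y + 2*y^3 + x^2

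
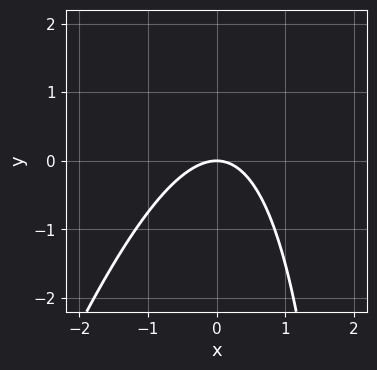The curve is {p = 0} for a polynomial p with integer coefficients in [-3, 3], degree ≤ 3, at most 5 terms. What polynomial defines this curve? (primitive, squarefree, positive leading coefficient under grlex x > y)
(a) The degree is 2 — the shape is more complex than any degree-1 curve.
(b) From the axis intercepts and sections: one y-axis crossing is at y = 0; it meets the x-axis at x = 0 (among the integer gridlines).
(c) Solving for integer coefficients yields p as stated.

3*x^2 - x*y + 3*y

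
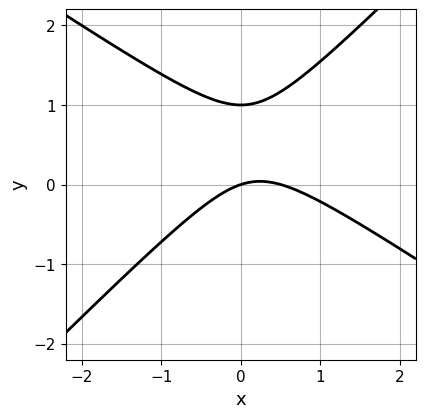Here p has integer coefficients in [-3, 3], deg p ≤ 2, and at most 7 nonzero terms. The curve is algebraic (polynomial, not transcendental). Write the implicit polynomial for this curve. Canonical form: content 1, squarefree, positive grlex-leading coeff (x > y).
(a) deg p = 2.
(b) Reading off the gridlines: one x-axis crossing is at x = 0; the y-axis gridline crossings are at y ∈ {0, 1}.
(c) Assembling these constraints gives the stated polynomial.

2*x^2 + x*y - 3*y^2 - x + 3*y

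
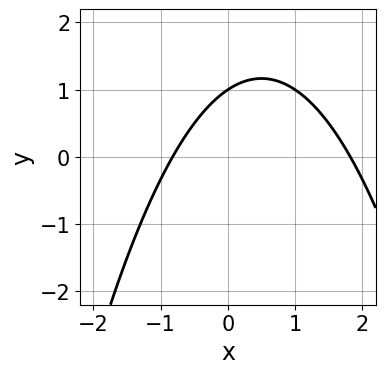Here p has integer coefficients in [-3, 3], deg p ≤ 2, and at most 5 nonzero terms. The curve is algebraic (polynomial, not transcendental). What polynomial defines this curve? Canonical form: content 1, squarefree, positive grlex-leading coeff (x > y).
First, degree: a generic line meets the curve in up to 2 points, so deg p = 2.
Then, from the axis intercepts and sections: one y-axis crossing is at y = 1.
Finally, fitting integer coefficients to these (and the overall shape) gives p.

2*x^2 - 2*x + 3*y - 3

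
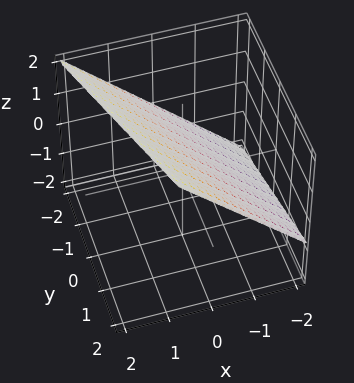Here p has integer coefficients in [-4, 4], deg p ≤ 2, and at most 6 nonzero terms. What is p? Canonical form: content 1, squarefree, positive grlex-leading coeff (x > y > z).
3*x + y - 3*z + 2

1. The degree is 1 — every cross-section is a straight line — this is a plane.
2. From the visible intercepts: it meets the y-axis at y = -2 (among the integer gridlines).
3. The integer polynomial consistent with all of this is the stated p.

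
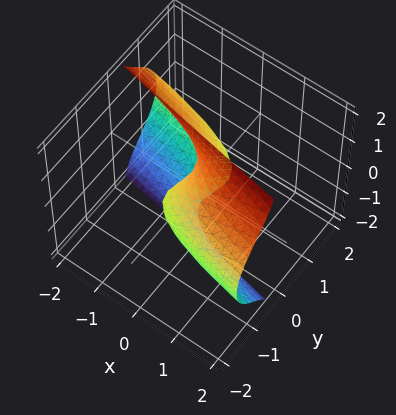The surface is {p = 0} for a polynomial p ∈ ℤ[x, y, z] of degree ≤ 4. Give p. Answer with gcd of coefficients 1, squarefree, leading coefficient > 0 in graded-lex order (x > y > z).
2*y^3 + 3*y*z^2 + 2*x - 2*y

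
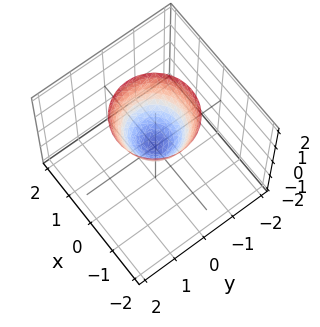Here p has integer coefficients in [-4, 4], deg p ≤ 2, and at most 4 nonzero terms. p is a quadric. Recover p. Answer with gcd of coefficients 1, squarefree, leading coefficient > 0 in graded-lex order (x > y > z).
(a) deg p = 2. A paraboloid; a quadric.
(b) Symmetries: every cross-section ⟂ z is a circle, so x, y appear only via x² + y².
(c) Reading off the gridlines: it crosses the z-axis at the gridline z = 0; one y-axis crossing is at y = 0; it meets the x-axis at x = 0 (among the integer gridlines); a circular section at z = 2 has radius between 1 and 2.
(d) Solving for integer coefficients yields p as stated.

3*x^2 + 3*y^2 - 2*z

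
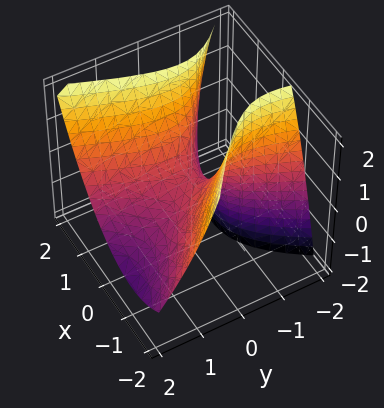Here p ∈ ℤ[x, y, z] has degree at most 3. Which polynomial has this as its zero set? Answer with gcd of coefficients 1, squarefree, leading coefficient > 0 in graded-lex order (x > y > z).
3*x^2 + 3*x*y - 2*y^2 - 3*y*z - 3*z

(a) Degree: no degree-1 surface has this shape, so deg p = 2.
(b) Checking where it meets the axes: one x-axis crossing is at x = 0; it meets the z-axis at z = 0 (among the integer gridlines); one y-axis crossing is at y = 0.
(c) Assembling these constraints gives the stated polynomial.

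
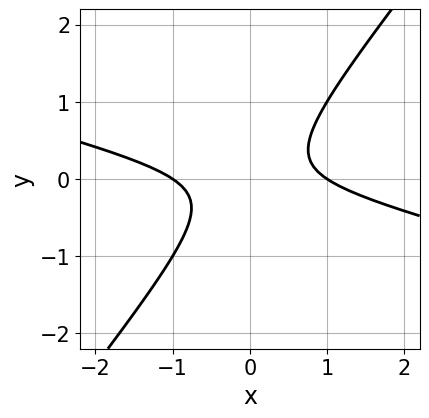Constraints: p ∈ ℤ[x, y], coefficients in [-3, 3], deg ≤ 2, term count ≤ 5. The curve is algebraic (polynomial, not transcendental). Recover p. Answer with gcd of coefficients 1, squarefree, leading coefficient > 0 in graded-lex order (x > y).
x^2 + 3*x*y - 3*y^2 - 1

Degree: a generic line meets the curve in up to 2 points, so deg p = 2.
From the visible intercepts: no y-intercept at any integer in the box; the x-axis gridline crossings are at x ∈ {-1, 1}.
Fitting integer coefficients to these (and the overall shape) gives p.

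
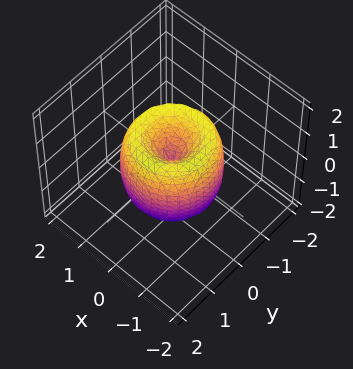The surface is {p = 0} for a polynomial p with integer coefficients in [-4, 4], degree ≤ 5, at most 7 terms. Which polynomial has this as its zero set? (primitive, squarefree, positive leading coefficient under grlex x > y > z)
2*x^4 + 4*x^2*y^2 + 2*y^4 - 3*x^2 - 3*y^2 + z^2

1. The degree is 4 — the shape is more complex than any degree-3 surface.
2. By symmetry, the surface is invariant under rotation about z: p = q(x² + y², z).
3. From the visible intercepts: it crosses the z-axis at the gridline z = 0; it crosses the y-axis at the gridline y = 0; it crosses the x-axis at the gridline x = 0; a circular section at z = -1 has radius between 0 and 1.
4. Assembling these constraints gives the stated polynomial.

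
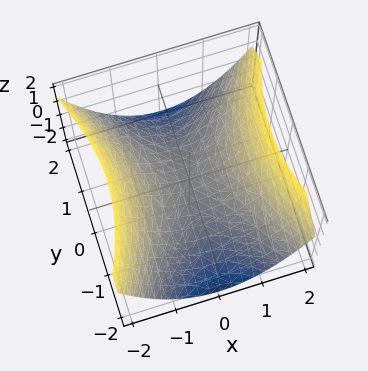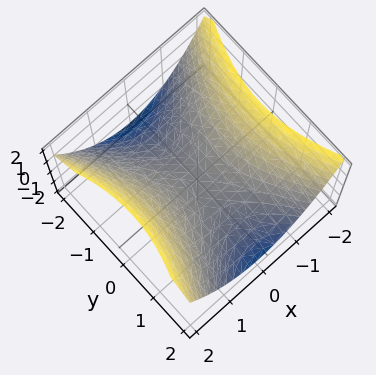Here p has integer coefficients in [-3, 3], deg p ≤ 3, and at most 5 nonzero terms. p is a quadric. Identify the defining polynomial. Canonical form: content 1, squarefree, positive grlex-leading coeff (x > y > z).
2*x^2 - y^2 - 3*z

1. deg p = 2. A saddle surface; a quadric.
2. Symmetries: it's symmetric under y → −y, forcing even powers of y; the x ↦ −x reflection is a symmetry, so x appears only in even powers.
3. From the axis intercepts and sections: it meets the z-axis at z = 0 (among the integer gridlines); it crosses the x-axis at the gridline x = 0; one y-axis crossing is at y = 0.
4. These observations pin down the coefficients.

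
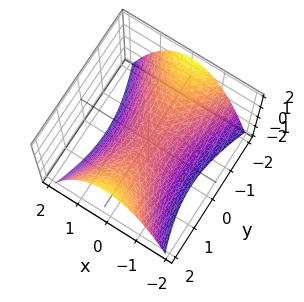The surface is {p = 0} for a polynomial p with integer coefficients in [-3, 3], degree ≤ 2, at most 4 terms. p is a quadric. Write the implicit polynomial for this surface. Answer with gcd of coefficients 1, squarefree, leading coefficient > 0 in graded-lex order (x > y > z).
3*x^2 - y^2 + 3*z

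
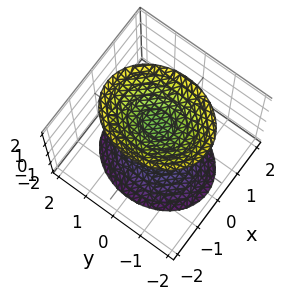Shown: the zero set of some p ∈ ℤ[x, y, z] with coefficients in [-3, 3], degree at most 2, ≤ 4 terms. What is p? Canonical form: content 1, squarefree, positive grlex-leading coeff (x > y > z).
(a) I count 2 distinct pieces.
(b) Degree: two separate bowl-shaped sheets opening away from each other; a quadric, so deg p = 2.
(c) Symmetries: mirror symmetry y ↦ −y ⇒ only even powers of y; mirror symmetry x ↦ −x ⇒ only even powers of x; it's symmetric under z → −z, forcing even powers of z.
(d) Checking where it meets the axes: the surface avoids every integer y-axis point in the box; it misses every integer gridline on the x-axis.
(e) Together with the visible shape, these determine p as stated.

3*x^2 + 2*y^2 - 2*z^2 + 3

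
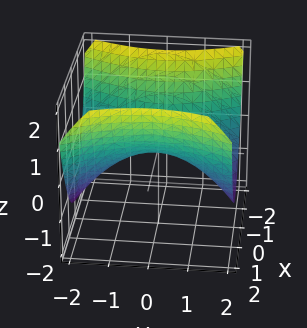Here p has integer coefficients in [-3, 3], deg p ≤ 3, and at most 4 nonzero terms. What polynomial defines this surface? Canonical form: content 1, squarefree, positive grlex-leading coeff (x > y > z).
(a) Degree: a hyperbolic paraboloid; a quadric, so deg p = 2.
(b) Symmetries: the y ↦ −y reflection is a symmetry, so y appears only in even powers; it's symmetric under x → −x, forcing even powers of x.
(c) Against the integer gridlines: it meets the z-axis at z = 0 (among the integer gridlines); it crosses the y-axis at the gridline y = 0; one x-axis crossing is at x = 0.
(d) Assembling these constraints gives the stated polynomial.

2*x^2 - y^2 - 3*z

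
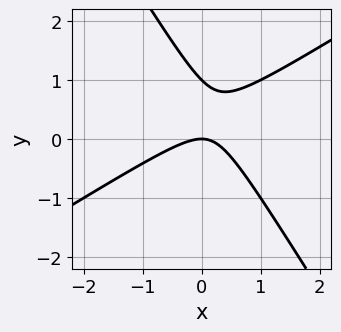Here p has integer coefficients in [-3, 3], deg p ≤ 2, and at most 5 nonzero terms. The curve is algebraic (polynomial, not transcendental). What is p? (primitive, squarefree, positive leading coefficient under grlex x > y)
Degree: no degree-1 curve has this shape, so deg p = 2.
Checking where it meets the axes: the y-axis gridline crossings are at y ∈ {0, 1}; it crosses the x-axis at the gridline x = 0.
Putting this together gives p.

x^2 - x*y - y^2 + y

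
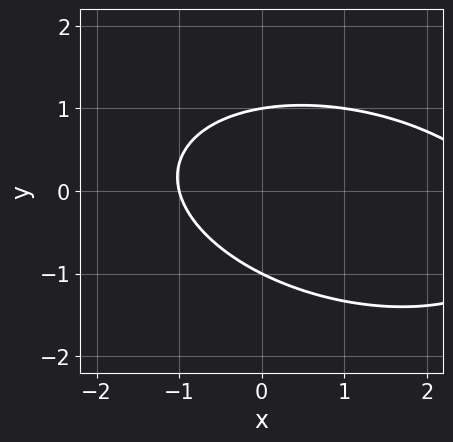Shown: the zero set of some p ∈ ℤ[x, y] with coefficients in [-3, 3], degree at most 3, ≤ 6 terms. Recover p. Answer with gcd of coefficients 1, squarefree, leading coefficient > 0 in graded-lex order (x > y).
x^2 + x*y + 3*y^2 - 2*x - 3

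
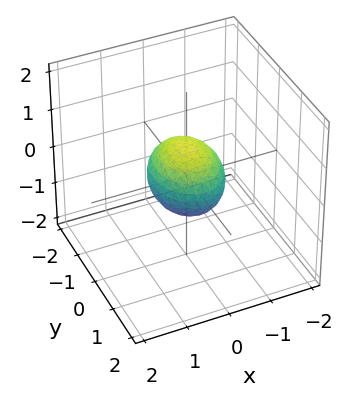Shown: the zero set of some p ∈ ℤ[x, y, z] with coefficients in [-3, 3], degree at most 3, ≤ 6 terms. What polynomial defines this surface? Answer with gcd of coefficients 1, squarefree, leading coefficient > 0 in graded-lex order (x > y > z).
(a) The degree is 2 — a closed, bounded, convex surface; a quadric.
(b) Symmetries: the z ↦ −z reflection is a symmetry, so z appears only in even powers; it's symmetric under y → −y, forcing even powers of y; the x ↦ −x reflection is a symmetry, so x appears only in even powers.
(c) From the visible intercepts: the y-axis gridline crossings are at y ∈ {-1, 1}.
(d) These observations pin down the coefficients.

3*x^2 + 2*y^2 + 3*z^2 - 2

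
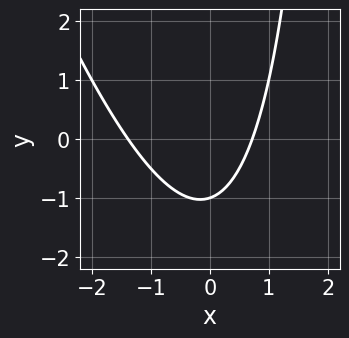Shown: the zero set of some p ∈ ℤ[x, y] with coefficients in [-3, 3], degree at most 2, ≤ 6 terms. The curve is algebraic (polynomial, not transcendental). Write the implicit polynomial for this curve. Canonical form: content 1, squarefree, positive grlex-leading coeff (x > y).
1. The degree is 2 — no degree-1 curve has this shape.
2. Observable constraints: it meets the y-axis at y = -1 (among the integer gridlines).
3. The integer polynomial consistent with all of this is the stated p.

3*x^2 + x*y + 2*x - 3*y - 3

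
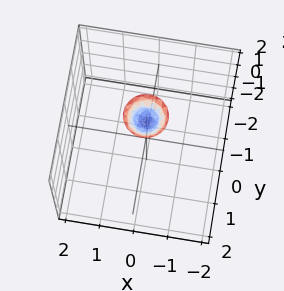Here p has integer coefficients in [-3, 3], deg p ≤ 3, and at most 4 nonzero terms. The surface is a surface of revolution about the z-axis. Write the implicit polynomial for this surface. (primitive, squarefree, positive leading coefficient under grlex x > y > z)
3*x^2 + 3*y^2 - 2*z + 3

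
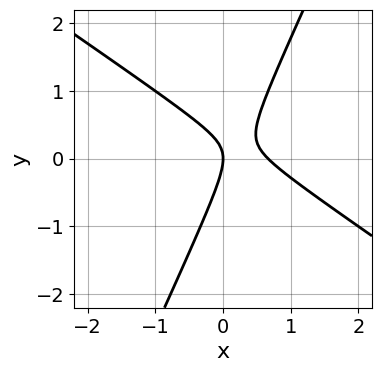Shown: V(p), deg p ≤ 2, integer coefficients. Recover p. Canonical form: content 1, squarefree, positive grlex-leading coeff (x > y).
First, degree: the shape is more complex than any degree-1 curve, so deg p = 2.
Then, reading off the gridlines: it crosses the x-axis at the gridline x = 0; one y-axis crossing is at y = 0.
Finally, fitting integer coefficients to these (and the overall shape) gives p.

3*x^2 + 3*x*y - 2*y^2 - 2*x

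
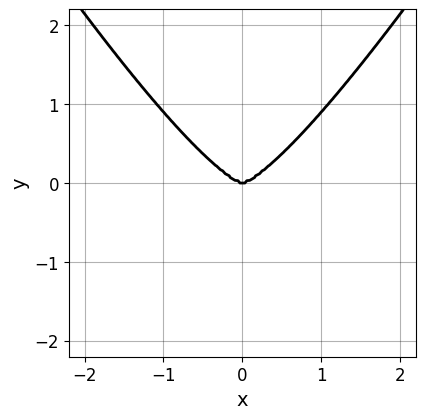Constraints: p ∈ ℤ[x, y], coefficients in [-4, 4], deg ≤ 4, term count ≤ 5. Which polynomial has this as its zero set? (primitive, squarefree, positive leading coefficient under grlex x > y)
3*x^4 - x^2*y^2 - 3*y^3

First, the degree is 4 — no degree-3 curve has this shape.
Next, symmetries: mirror symmetry x ↦ −x ⇒ only even powers of x.
Next, from the visible intercepts: it crosses the y-axis at the gridline y = 0; one x-axis crossing is at x = 0.
Finally, assembling these constraints gives the stated polynomial.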